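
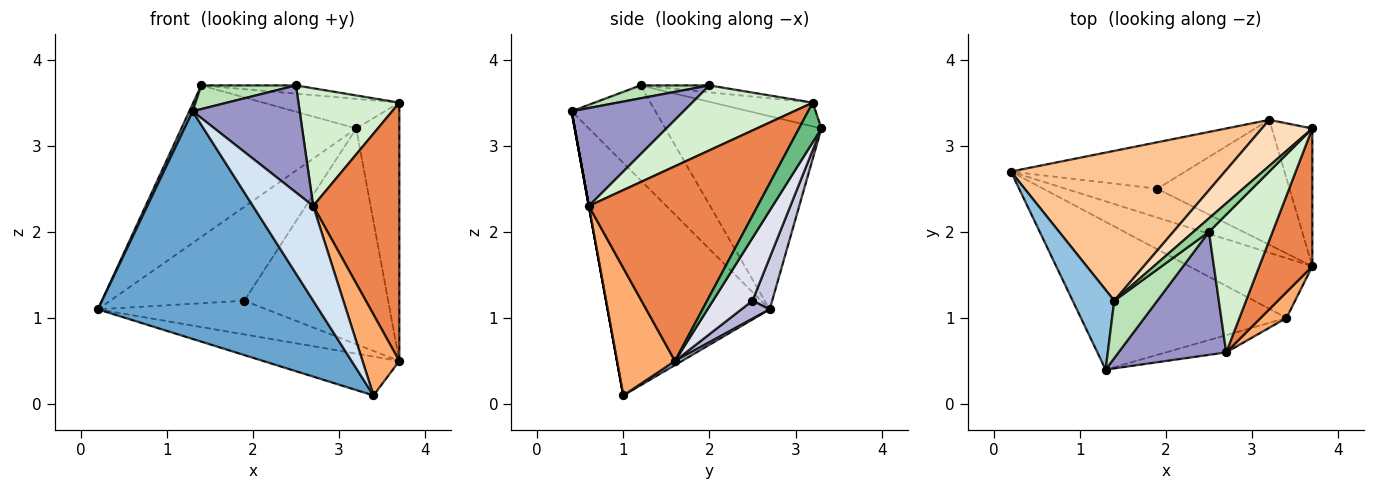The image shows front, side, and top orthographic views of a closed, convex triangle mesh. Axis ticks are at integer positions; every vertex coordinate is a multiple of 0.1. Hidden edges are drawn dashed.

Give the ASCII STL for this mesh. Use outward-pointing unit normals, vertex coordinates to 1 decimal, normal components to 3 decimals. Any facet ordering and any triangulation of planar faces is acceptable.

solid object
 facet normal -0.524 -0.714 -0.464
  outer loop
   vertex 3.4 1.0 0.1
   vertex 1.3 0.4 3.4
   vertex 0.2 2.7 1.1
  endloop
 endfacet
 facet normal -0.915 -0.036 0.402
  outer loop
   vertex 1.4 1.2 3.7
   vertex 0.2 2.7 1.1
   vertex 1.3 0.4 3.4
  endloop
 endfacet
 facet normal 0.028 0.545 -0.838
  outer loop
   vertex 3.7 1.6 0.5
   vertex 3.4 1.0 0.1
   vertex 0.2 2.7 1.1
  endloop
 endfacet
 facet normal 0.000 -0.984 -0.179
  outer loop
   vertex 2.7 0.6 2.3
   vertex 1.3 0.4 3.4
   vertex 3.4 1.0 0.1
  endloop
 endfacet
 facet normal 0.866 -0.442 0.236
  outer loop
   vertex 2.7 0.6 2.3
   vertex 3.7 1.6 0.5
   vertex 3.7 3.2 3.5
  endloop
 endfacet
 facet normal 0.832 -0.528 0.169
  outer loop
   vertex 2.7 0.6 2.3
   vertex 3.4 1.0 0.1
   vertex 3.7 1.6 0.5
  endloop
 endfacet
 facet normal -0.536 0.601 0.594
  outer loop
   vertex 3.2 3.3 3.2
   vertex 0.2 2.7 1.1
   vertex 1.4 1.2 3.7
  endloop
 endfacet
 facet normal -0.369 0.502 0.782
  outer loop
   vertex 3.2 3.3 3.2
   vertex 1.4 1.2 3.7
   vertex 3.7 3.2 3.5
  endloop
 endfacet
 facet normal 0.417 0.802 -0.428
  outer loop
   vertex 3.2 3.3 3.2
   vertex 3.7 3.2 3.5
   vertex 3.7 1.6 0.5
  endloop
 endfacet
 facet normal -0.355 0.488 0.798
  outer loop
   vertex 2.5 2.0 3.7
   vertex 3.7 3.2 3.5
   vertex 1.4 1.2 3.7
  endloop
 endfacet
 facet normal 0.267 -0.367 0.891
  outer loop
   vertex 2.5 2.0 3.7
   vertex 1.4 1.2 3.7
   vertex 1.3 0.4 3.4
  endloop
 endfacet
 facet normal 0.613 -0.513 0.601
  outer loop
   vertex 2.5 2.0 3.7
   vertex 2.7 0.6 2.3
   vertex 3.7 3.2 3.5
  endloop
 endfacet
 facet normal 0.566 -0.541 0.622
  outer loop
   vertex 2.5 2.0 3.7
   vertex 1.3 0.4 3.4
   vertex 2.7 0.6 2.3
  endloop
 endfacet
 facet normal 0.127 0.754 -0.644
  outer loop
   vertex 1.9 2.5 1.2
   vertex 3.7 1.6 0.5
   vertex 0.2 2.7 1.1
  endloop
 endfacet
 facet normal 0.130 0.888 -0.440
  outer loop
   vertex 1.9 2.5 1.2
   vertex 0.2 2.7 1.1
   vertex 3.2 3.3 3.2
  endloop
 endfacet
 facet normal 0.232 0.842 -0.487
  outer loop
   vertex 1.9 2.5 1.2
   vertex 3.2 3.3 3.2
   vertex 3.7 1.6 0.5
  endloop
 endfacet
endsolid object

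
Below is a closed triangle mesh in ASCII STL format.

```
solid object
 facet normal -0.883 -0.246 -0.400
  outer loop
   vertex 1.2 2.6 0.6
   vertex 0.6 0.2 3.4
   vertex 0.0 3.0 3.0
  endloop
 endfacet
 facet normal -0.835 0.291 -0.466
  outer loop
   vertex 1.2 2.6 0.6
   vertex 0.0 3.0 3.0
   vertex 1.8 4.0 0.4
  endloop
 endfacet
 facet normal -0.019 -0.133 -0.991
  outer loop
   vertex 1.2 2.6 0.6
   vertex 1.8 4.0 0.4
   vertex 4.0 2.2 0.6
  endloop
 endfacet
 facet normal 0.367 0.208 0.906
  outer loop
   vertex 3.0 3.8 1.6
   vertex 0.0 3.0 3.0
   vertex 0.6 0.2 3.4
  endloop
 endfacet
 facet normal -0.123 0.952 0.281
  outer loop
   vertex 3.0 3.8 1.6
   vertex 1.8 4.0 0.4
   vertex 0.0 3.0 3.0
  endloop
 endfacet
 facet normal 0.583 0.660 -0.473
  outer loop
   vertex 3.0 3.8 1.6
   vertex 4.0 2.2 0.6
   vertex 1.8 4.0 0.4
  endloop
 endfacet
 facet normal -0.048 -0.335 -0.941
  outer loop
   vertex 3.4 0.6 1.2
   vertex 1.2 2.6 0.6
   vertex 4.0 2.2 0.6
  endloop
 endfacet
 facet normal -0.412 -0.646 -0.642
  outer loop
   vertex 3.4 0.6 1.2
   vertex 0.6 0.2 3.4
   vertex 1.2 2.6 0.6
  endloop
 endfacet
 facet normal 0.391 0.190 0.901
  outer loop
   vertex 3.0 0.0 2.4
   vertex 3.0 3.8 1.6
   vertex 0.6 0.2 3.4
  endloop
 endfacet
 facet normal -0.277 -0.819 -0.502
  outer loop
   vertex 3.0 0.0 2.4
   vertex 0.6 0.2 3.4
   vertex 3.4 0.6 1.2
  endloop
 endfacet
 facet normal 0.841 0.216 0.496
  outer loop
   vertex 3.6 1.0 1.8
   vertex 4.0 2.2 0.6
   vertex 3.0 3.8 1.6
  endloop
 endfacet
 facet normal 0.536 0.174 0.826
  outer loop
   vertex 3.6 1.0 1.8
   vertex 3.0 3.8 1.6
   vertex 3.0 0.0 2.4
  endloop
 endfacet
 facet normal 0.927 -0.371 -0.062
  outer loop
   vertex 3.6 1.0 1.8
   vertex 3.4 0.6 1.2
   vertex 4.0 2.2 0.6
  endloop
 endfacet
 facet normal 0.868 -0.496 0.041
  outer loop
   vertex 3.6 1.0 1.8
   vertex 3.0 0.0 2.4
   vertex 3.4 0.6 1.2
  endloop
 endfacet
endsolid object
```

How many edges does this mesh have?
21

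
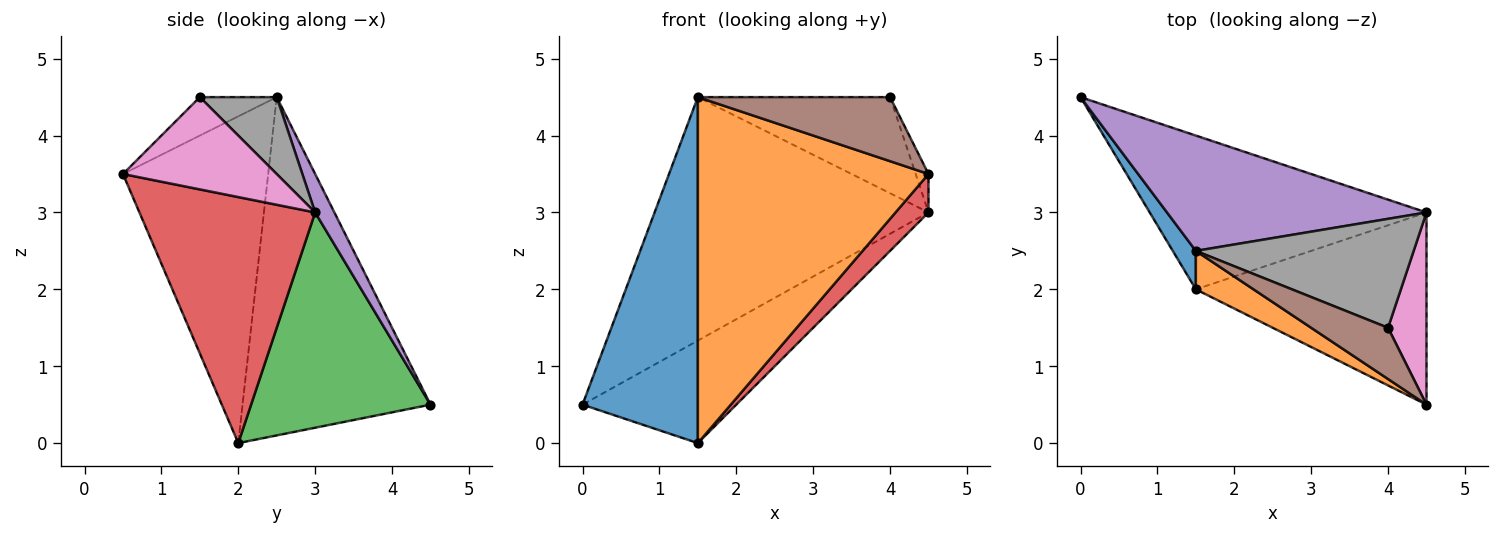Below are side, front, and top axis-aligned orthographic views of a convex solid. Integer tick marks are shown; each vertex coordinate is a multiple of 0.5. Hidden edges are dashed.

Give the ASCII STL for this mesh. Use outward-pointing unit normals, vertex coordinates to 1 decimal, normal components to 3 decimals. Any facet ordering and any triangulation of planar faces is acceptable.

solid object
 facet normal -0.851 -0.522 0.058
  outer loop
   vertex 1.5 2.5 4.5
   vertex 0.0 4.5 0.5
   vertex 1.5 2.0 0.0
  endloop
 endfacet
 facet normal -0.530 -0.843 0.094
  outer loop
   vertex 1.5 2.5 4.5
   vertex 1.5 2.0 0.0
   vertex 4.5 0.5 3.5
  endloop
 endfacet
 facet normal 0.543 0.466 -0.699
  outer loop
   vertex 4.5 3.0 3.0
   vertex 1.5 2.0 0.0
   vertex 0.0 4.5 0.5
  endloop
 endfacet
 facet normal 0.723 -0.136 -0.678
  outer loop
   vertex 4.5 3.0 3.0
   vertex 4.5 0.5 3.5
   vertex 1.5 2.0 0.0
  endloop
 endfacet
 facet normal 0.063 0.902 0.427
  outer loop
   vertex 4.5 3.0 3.0
   vertex 0.0 4.5 0.5
   vertex 1.5 2.5 4.5
  endloop
 endfacet
 facet normal -0.298 -0.745 0.596
  outer loop
   vertex 4.0 1.5 4.5
   vertex 1.5 2.5 4.5
   vertex 4.5 0.5 3.5
  endloop
 endfacet
 facet normal 0.920 0.077 0.383
  outer loop
   vertex 4.0 1.5 4.5
   vertex 4.5 0.5 3.5
   vertex 4.5 3.0 3.0
  endloop
 endfacet
 facet normal 0.256 0.640 0.725
  outer loop
   vertex 4.0 1.5 4.5
   vertex 4.5 3.0 3.0
   vertex 1.5 2.5 4.5
  endloop
 endfacet
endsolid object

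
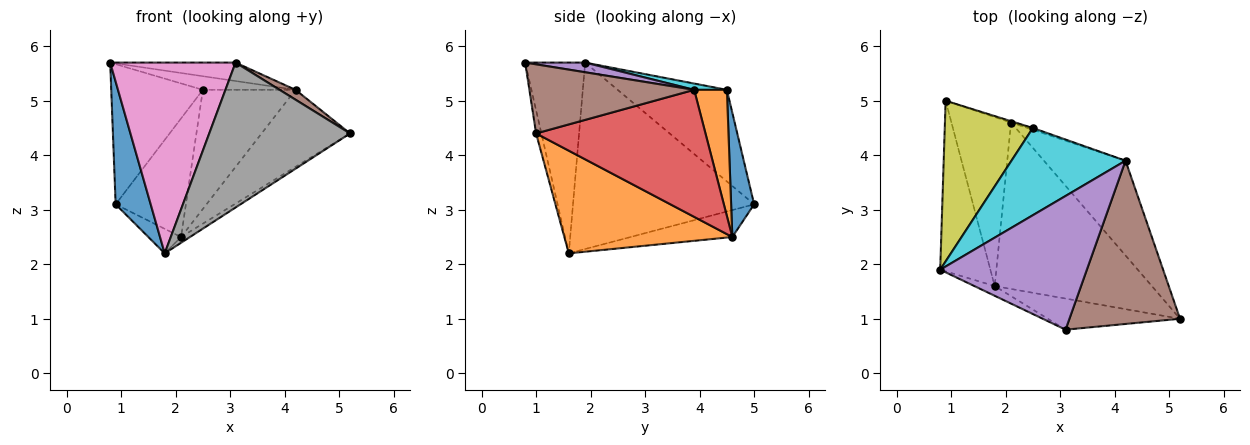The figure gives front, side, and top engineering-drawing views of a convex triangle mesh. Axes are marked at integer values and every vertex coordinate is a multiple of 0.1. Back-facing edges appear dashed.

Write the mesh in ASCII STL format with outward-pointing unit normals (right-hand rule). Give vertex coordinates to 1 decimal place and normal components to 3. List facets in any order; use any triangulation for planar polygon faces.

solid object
 facet normal -0.949 -0.184 -0.255
  outer loop
   vertex 1.8 1.6 2.2
   vertex 0.8 1.9 5.7
   vertex 0.9 5.0 3.1
  endloop
 endfacet
 facet normal 0.547 0.029 -0.837
  outer loop
   vertex 2.1 4.6 2.5
   vertex 5.2 1.0 4.4
   vertex 1.8 1.6 2.2
  endloop
 endfacet
 facet normal -0.408 0.131 -0.903
  outer loop
   vertex 2.1 4.6 2.5
   vertex 1.8 1.6 2.2
   vertex 0.9 5.0 3.1
  endloop
 endfacet
 facet normal 0.770 0.402 -0.495
  outer loop
   vertex 2.1 4.6 2.5
   vertex 4.2 3.9 5.2
   vertex 5.2 1.0 4.4
  endloop
 endfacet
 facet normal 0.065 0.136 0.989
  outer loop
   vertex 3.1 0.8 5.7
   vertex 4.2 3.9 5.2
   vertex 0.8 1.9 5.7
  endloop
 endfacet
 facet normal 0.529 -0.051 0.847
  outer loop
   vertex 3.1 0.8 5.7
   vertex 5.2 1.0 4.4
   vertex 4.2 3.9 5.2
  endloop
 endfacet
 facet normal -0.431 -0.901 -0.046
  outer loop
   vertex 3.1 0.8 5.7
   vertex 0.8 1.9 5.7
   vertex 1.8 1.6 2.2
  endloop
 endfacet
 facet normal -0.037 -0.977 -0.210
  outer loop
   vertex 3.1 0.8 5.7
   vertex 1.8 1.6 2.2
   vertex 5.2 1.0 4.4
  endloop
 endfacet
 facet normal -0.617 0.517 0.593
  outer loop
   vertex 2.5 4.5 5.2
   vertex 0.9 5.0 3.1
   vertex 0.8 1.9 5.7
  endloop
 endfacet
 facet normal 0.054 0.154 0.987
  outer loop
   vertex 2.5 4.5 5.2
   vertex 0.8 1.9 5.7
   vertex 4.2 3.9 5.2
  endloop
 endfacet
 facet normal 0.311 0.950 -0.011
  outer loop
   vertex 2.5 4.5 5.2
   vertex 2.1 4.6 2.5
   vertex 0.9 5.0 3.1
  endloop
 endfacet
 facet normal 0.333 0.943 -0.014
  outer loop
   vertex 2.5 4.5 5.2
   vertex 4.2 3.9 5.2
   vertex 2.1 4.6 2.5
  endloop
 endfacet
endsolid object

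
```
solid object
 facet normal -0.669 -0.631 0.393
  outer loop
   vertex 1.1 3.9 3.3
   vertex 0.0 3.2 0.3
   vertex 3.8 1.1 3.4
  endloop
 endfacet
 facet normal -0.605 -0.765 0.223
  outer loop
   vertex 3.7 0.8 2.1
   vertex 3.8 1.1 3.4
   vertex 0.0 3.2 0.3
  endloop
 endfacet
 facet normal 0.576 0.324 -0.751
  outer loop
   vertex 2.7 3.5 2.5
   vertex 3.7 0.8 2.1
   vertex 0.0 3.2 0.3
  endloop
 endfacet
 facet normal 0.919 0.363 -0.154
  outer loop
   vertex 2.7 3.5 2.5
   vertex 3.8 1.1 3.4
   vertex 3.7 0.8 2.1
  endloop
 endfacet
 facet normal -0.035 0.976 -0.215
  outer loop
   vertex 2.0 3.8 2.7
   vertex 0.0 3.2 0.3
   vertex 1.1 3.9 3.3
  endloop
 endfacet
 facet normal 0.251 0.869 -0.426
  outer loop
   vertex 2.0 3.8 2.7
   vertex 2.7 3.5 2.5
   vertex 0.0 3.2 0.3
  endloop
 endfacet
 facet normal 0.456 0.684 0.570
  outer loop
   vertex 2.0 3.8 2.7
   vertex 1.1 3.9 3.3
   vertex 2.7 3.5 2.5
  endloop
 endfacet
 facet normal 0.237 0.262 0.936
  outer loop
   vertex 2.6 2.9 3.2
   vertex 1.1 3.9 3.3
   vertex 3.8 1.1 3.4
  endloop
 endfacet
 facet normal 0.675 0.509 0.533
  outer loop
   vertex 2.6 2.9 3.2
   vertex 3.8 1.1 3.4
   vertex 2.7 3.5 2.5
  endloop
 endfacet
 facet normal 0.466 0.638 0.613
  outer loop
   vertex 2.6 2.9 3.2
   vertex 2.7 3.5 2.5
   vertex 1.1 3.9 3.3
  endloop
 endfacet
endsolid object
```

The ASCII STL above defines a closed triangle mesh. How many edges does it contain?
15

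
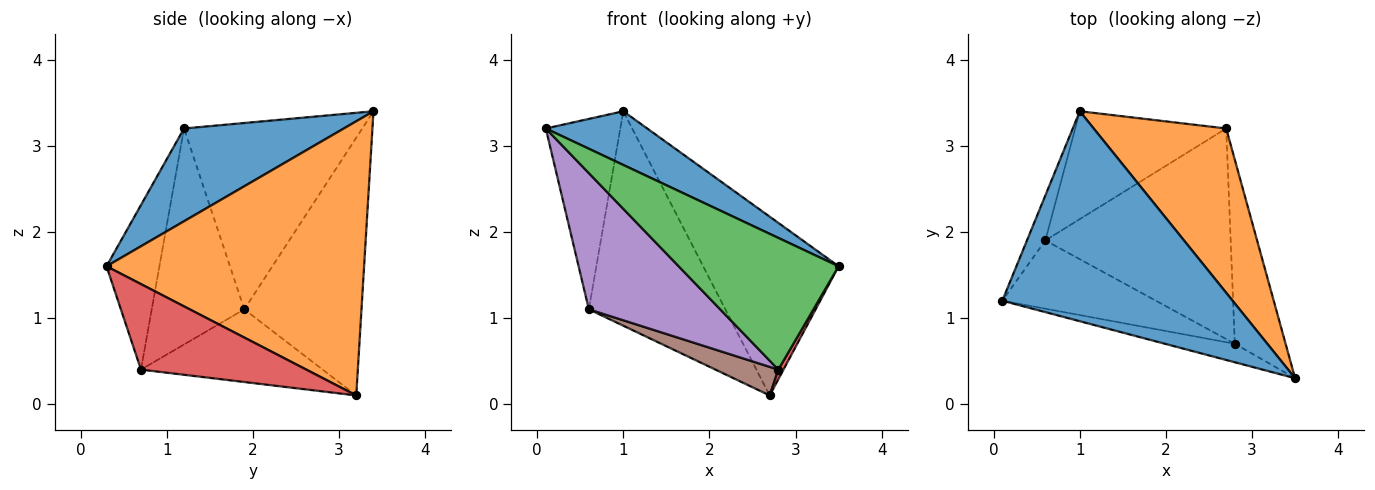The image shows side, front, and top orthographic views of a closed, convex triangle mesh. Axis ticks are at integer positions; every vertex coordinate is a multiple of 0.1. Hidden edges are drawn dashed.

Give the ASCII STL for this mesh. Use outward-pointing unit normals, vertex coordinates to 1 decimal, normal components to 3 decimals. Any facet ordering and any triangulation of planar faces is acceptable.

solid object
 facet normal 0.364 -0.231 0.903
  outer loop
   vertex 1.0 3.4 3.4
   vertex 0.1 1.2 3.2
   vertex 3.5 0.3 1.6
  endloop
 endfacet
 facet normal 0.814 0.428 0.393
  outer loop
   vertex 1.0 3.4 3.4
   vertex 3.5 0.3 1.6
   vertex 2.7 3.2 0.1
  endloop
 endfacet
 facet normal -0.311 -0.941 -0.132
  outer loop
   vertex 2.8 0.7 0.4
   vertex 3.5 0.3 1.6
   vertex 0.1 1.2 3.2
  endloop
 endfacet
 facet normal 0.860 -0.027 -0.510
  outer loop
   vertex 2.8 0.7 0.4
   vertex 2.7 3.2 0.1
   vertex 3.5 0.3 1.6
  endloop
 endfacet
 facet normal -0.533 -0.756 -0.379
  outer loop
   vertex 0.6 1.9 1.1
   vertex 2.8 0.7 0.4
   vertex 0.1 1.2 3.2
  endloop
 endfacet
 facet normal -0.362 -0.125 -0.924
  outer loop
   vertex 0.6 1.9 1.1
   vertex 2.7 3.2 0.1
   vertex 2.8 0.7 0.4
  endloop
 endfacet
 facet normal -0.919 0.384 -0.091
  outer loop
   vertex 0.6 1.9 1.1
   vertex 0.1 1.2 3.2
   vertex 1.0 3.4 3.4
  endloop
 endfacet
 facet normal -0.609 0.709 -0.356
  outer loop
   vertex 0.6 1.9 1.1
   vertex 1.0 3.4 3.4
   vertex 2.7 3.2 0.1
  endloop
 endfacet
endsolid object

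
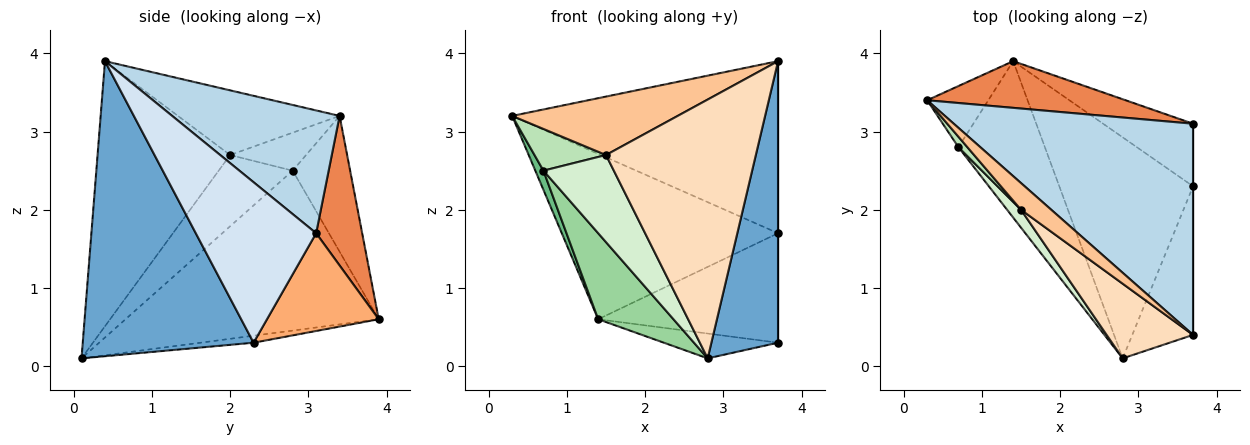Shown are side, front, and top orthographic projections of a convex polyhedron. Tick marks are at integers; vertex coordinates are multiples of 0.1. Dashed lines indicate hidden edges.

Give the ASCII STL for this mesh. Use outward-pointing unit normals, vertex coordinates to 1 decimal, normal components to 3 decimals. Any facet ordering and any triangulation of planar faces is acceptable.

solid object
 facet normal 0.915 -0.357 -0.188
  outer loop
   vertex 3.7 0.4 3.9
   vertex 2.8 0.1 0.1
   vertex 3.7 2.3 0.3
  endloop
 endfacet
 facet normal -0.052 0.111 -0.992
  outer loop
   vertex 1.4 3.9 0.6
   vertex 3.7 2.3 0.3
   vertex 2.8 0.1 0.1
  endloop
 endfacet
 facet normal 0.370 0.587 0.720
  outer loop
   vertex 3.7 3.1 1.7
   vertex 0.3 3.4 3.2
   vertex 3.7 0.4 3.9
  endloop
 endfacet
 facet normal 1.000 0.000 0.000
  outer loop
   vertex 3.7 3.1 1.7
   vertex 3.7 0.4 3.9
   vertex 3.7 2.3 0.3
  endloop
 endfacet
 facet normal 0.201 0.943 0.266
  outer loop
   vertex 3.7 3.1 1.7
   vertex 1.4 3.9 0.6
   vertex 0.3 3.4 3.2
  endloop
 endfacet
 facet normal 0.475 0.764 -0.437
  outer loop
   vertex 3.7 3.1 1.7
   vertex 3.7 2.3 0.3
   vertex 1.4 3.9 0.6
  endloop
 endfacet
 facet normal -0.664 -0.680 0.311
  outer loop
   vertex 1.5 2.0 2.7
   vertex 3.7 0.4 3.9
   vertex 0.3 3.4 3.2
  endloop
 endfacet
 facet normal -0.648 -0.732 0.211
  outer loop
   vertex 1.5 2.0 2.7
   vertex 2.8 0.1 0.1
   vertex 3.7 0.4 3.9
  endloop
 endfacet
 facet normal -0.904 -0.128 -0.407
  outer loop
   vertex 0.7 2.8 2.5
   vertex 0.3 3.4 3.2
   vertex 1.4 3.9 0.6
  endloop
 endfacet
 facet normal -0.851 -0.253 -0.460
  outer loop
   vertex 0.7 2.8 2.5
   vertex 1.4 3.9 0.6
   vertex 2.8 0.1 0.1
  endloop
 endfacet
 facet normal -0.718 -0.676 0.169
  outer loop
   vertex 0.7 2.8 2.5
   vertex 1.5 2.0 2.7
   vertex 0.3 3.4 3.2
  endloop
 endfacet
 facet normal -0.717 -0.682 0.140
  outer loop
   vertex 0.7 2.8 2.5
   vertex 2.8 0.1 0.1
   vertex 1.5 2.0 2.7
  endloop
 endfacet
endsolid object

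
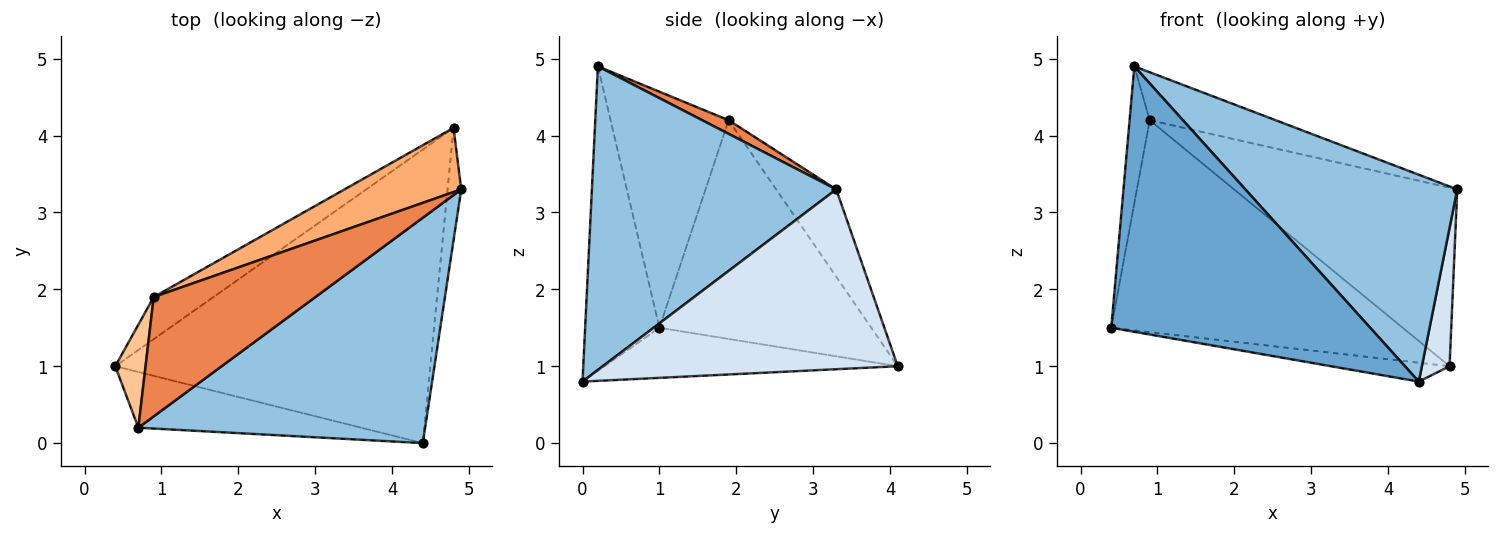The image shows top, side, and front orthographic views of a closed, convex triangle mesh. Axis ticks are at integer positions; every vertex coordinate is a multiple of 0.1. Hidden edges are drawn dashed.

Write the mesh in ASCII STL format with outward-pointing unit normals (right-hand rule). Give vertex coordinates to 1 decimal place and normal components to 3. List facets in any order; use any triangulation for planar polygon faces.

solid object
 facet normal -0.270 -0.942 -0.198
  outer loop
   vertex 0.7 0.2 4.9
   vertex 0.4 1.0 1.5
   vertex 4.4 0.0 0.8
  endloop
 endfacet
 facet normal 0.615 -0.533 0.581
  outer loop
   vertex 0.7 0.2 4.9
   vertex 4.4 0.0 0.8
   vertex 4.9 3.3 3.3
  endloop
 endfacet
 facet normal -0.157 0.063 -0.986
  outer loop
   vertex 4.8 4.1 1.0
   vertex 4.4 0.0 0.8
   vertex 0.4 1.0 1.5
  endloop
 endfacet
 facet normal 0.993 -0.093 -0.076
  outer loop
   vertex 4.8 4.1 1.0
   vertex 4.9 3.3 3.3
   vertex 4.4 0.0 0.8
  endloop
 endfacet
 facet normal 0.078 0.372 0.925
  outer loop
   vertex 0.9 1.9 4.2
   vertex 0.7 0.2 4.9
   vertex 4.9 3.3 3.3
  endloop
 endfacet
 facet normal -0.245 0.912 0.328
  outer loop
   vertex 0.9 1.9 4.2
   vertex 4.9 3.3 3.3
   vertex 4.8 4.1 1.0
  endloop
 endfacet
 facet normal -0.978 0.167 0.126
  outer loop
   vertex 0.9 1.9 4.2
   vertex 0.4 1.0 1.5
   vertex 0.7 0.2 4.9
  endloop
 endfacet
 facet normal -0.581 0.799 -0.159
  outer loop
   vertex 0.9 1.9 4.2
   vertex 4.8 4.1 1.0
   vertex 0.4 1.0 1.5
  endloop
 endfacet
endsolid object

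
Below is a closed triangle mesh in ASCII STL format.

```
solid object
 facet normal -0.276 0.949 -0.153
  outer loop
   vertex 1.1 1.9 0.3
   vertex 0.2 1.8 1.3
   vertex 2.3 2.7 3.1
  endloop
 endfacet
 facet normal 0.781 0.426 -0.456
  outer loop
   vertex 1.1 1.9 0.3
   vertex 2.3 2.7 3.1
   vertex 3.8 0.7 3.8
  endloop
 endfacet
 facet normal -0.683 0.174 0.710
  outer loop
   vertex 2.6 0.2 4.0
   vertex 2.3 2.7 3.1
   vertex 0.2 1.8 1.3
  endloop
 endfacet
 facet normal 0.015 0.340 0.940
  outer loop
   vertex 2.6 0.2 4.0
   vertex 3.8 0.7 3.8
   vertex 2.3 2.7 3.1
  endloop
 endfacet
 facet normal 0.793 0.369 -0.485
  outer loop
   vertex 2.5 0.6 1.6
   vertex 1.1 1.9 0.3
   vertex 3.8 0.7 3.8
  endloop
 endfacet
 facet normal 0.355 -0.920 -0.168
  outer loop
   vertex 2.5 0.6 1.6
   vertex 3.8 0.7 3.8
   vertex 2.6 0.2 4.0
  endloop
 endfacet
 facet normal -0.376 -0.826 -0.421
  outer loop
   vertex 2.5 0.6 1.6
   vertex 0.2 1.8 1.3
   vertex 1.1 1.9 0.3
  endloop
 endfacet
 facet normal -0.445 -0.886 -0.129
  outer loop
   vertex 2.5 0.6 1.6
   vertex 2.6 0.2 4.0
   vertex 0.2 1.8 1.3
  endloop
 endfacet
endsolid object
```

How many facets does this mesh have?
8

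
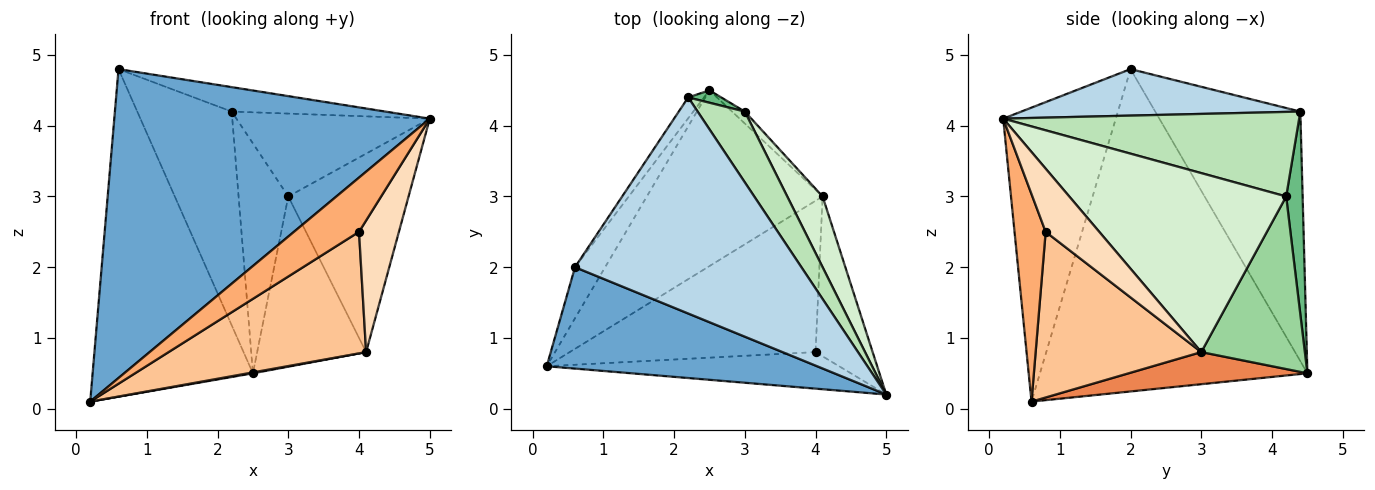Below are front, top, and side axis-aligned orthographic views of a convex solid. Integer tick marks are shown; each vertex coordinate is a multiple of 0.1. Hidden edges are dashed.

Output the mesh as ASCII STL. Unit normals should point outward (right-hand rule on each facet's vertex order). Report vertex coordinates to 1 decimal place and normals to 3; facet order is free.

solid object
 facet normal -0.321 -0.900 0.295
  outer loop
   vertex 0.6 2.0 4.8
   vertex 0.2 0.6 0.1
   vertex 5.0 0.2 4.1
  endloop
 endfacet
 facet normal -0.855 0.512 -0.080
  outer loop
   vertex 0.6 2.0 4.8
   vertex 2.5 4.5 0.5
   vertex 0.2 0.6 0.1
  endloop
 endfacet
 facet normal 0.200 0.110 0.974
  outer loop
   vertex 2.2 4.4 4.2
   vertex 0.6 2.0 4.8
   vertex 5.0 0.2 4.1
  endloop
 endfacet
 facet normal -0.837 0.545 -0.053
  outer loop
   vertex 2.2 4.4 4.2
   vertex 2.5 4.5 0.5
   vertex 0.6 2.0 4.8
  endloop
 endfacet
 facet normal 0.180 -0.005 -0.984
  outer loop
   vertex 4.1 3.0 0.8
   vertex 0.2 0.6 0.1
   vertex 2.5 4.5 0.5
  endloop
 endfacet
 facet normal 0.369 -0.771 -0.519
  outer loop
   vertex 4.0 0.8 2.5
   vertex 5.0 0.2 4.1
   vertex 0.2 0.6 0.1
  endloop
 endfacet
 facet normal 0.465 -0.554 -0.690
  outer loop
   vertex 4.0 0.8 2.5
   vertex 0.2 0.6 0.1
   vertex 4.1 3.0 0.8
  endloop
 endfacet
 facet normal 0.649 -0.483 -0.587
  outer loop
   vertex 4.0 0.8 2.5
   vertex 4.1 3.0 0.8
   vertex 5.0 0.2 4.1
  endloop
 endfacet
 facet normal 0.314 0.948 0.051
  outer loop
   vertex 3.0 4.2 3.0
   vertex 2.5 4.5 0.5
   vertex 2.2 4.4 4.2
  endloop
 endfacet
 facet normal 0.688 0.724 -0.051
  outer loop
   vertex 3.0 4.2 3.0
   vertex 4.1 3.0 0.8
   vertex 2.5 4.5 0.5
  endloop
 endfacet
 facet normal 0.759 0.496 0.423
  outer loop
   vertex 3.0 4.2 3.0
   vertex 2.2 4.4 4.2
   vertex 5.0 0.2 4.1
  endloop
 endfacet
 facet normal 0.862 0.478 0.170
  outer loop
   vertex 3.0 4.2 3.0
   vertex 5.0 0.2 4.1
   vertex 4.1 3.0 0.8
  endloop
 endfacet
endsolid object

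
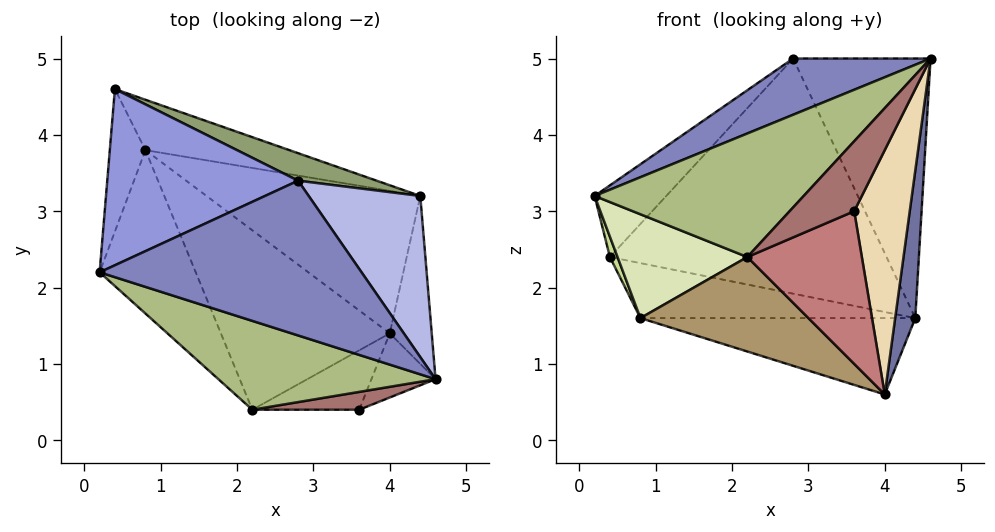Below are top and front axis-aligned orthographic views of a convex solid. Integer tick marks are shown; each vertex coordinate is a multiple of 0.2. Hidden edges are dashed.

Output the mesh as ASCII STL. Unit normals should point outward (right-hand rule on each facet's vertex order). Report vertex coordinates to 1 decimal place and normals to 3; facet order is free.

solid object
 facet normal 0.979 -0.133 -0.152
  outer loop
   vertex 4.4 3.2 1.6
   vertex 4.6 0.8 5.0
   vertex 4.0 1.4 0.6
  endloop
 endfacet
 facet normal -0.442 -0.306 0.843
  outer loop
   vertex 2.8 3.4 5.0
   vertex 0.2 2.2 3.2
   vertex 4.6 0.8 5.0
  endloop
 endfacet
 facet normal -0.632 0.292 0.718
  outer loop
   vertex 2.8 3.4 5.0
   vertex 0.4 4.6 2.4
   vertex 0.2 2.2 3.2
  endloop
 endfacet
 facet normal 0.775 0.537 0.333
  outer loop
   vertex 2.8 3.4 5.0
   vertex 4.6 0.8 5.0
   vertex 4.4 3.2 1.6
  endloop
 endfacet
 facet normal 0.348 0.931 0.109
  outer loop
   vertex 2.8 3.4 5.0
   vertex 4.4 3.2 1.6
   vertex 0.4 4.6 2.4
  endloop
 endfacet
 facet normal -0.445 -0.727 0.523
  outer loop
   vertex 2.2 0.4 2.4
   vertex 4.6 0.8 5.0
   vertex 0.2 2.2 3.2
  endloop
 endfacet
 facet normal -0.915 -0.057 -0.400
  outer loop
   vertex 0.8 3.8 1.6
   vertex 0.2 2.2 3.2
   vertex 0.4 4.6 2.4
  endloop
 endfacet
 facet normal -0.634 -0.415 -0.653
  outer loop
   vertex 0.8 3.8 1.6
   vertex 2.2 0.4 2.4
   vertex 0.2 2.2 3.2
  endloop
 endfacet
 facet normal -0.531 -0.395 -0.750
  outer loop
   vertex 0.8 3.8 1.6
   vertex 4.0 1.4 0.6
   vertex 2.2 0.4 2.4
  endloop
 endfacet
 facet normal 0.122 0.732 -0.671
  outer loop
   vertex 0.8 3.8 1.6
   vertex 0.4 4.6 2.4
   vertex 4.4 3.2 1.6
  endloop
 endfacet
 facet normal 0.078 0.471 -0.879
  outer loop
   vertex 0.8 3.8 1.6
   vertex 4.4 3.2 1.6
   vertex 4.0 1.4 0.6
  endloop
 endfacet
 facet normal 0.667 -0.721 -0.189
  outer loop
   vertex 3.6 0.4 3.0
   vertex 4.0 1.4 0.6
   vertex 4.6 0.8 5.0
  endloop
 endfacet
 facet normal -0.105 -0.964 0.245
  outer loop
   vertex 3.6 0.4 3.0
   vertex 4.6 0.8 5.0
   vertex 2.2 0.4 2.4
  endloop
 endfacet
 facet normal 0.153 -0.921 -0.358
  outer loop
   vertex 3.6 0.4 3.0
   vertex 2.2 0.4 2.4
   vertex 4.0 1.4 0.6
  endloop
 endfacet
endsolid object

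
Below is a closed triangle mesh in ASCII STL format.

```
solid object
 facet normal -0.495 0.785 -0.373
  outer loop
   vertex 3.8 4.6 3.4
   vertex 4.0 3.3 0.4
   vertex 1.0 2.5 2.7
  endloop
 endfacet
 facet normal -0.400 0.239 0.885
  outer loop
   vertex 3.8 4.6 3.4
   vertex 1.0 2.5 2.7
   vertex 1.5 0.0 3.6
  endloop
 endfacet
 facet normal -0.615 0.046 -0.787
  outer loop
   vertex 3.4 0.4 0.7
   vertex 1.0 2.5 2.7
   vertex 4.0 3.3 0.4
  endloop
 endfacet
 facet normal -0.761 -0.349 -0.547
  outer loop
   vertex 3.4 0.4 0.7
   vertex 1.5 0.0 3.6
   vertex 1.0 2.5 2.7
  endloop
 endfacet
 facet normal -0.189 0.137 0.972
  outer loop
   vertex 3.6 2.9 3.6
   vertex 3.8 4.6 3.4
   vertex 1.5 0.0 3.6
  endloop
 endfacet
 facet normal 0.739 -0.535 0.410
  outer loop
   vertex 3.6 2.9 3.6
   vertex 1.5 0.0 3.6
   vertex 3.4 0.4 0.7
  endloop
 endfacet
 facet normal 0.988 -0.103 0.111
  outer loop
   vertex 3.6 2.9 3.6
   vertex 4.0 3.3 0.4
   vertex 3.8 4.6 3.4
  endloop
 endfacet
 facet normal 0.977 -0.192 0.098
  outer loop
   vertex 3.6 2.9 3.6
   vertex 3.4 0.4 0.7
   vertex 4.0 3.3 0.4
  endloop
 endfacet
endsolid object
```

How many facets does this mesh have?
8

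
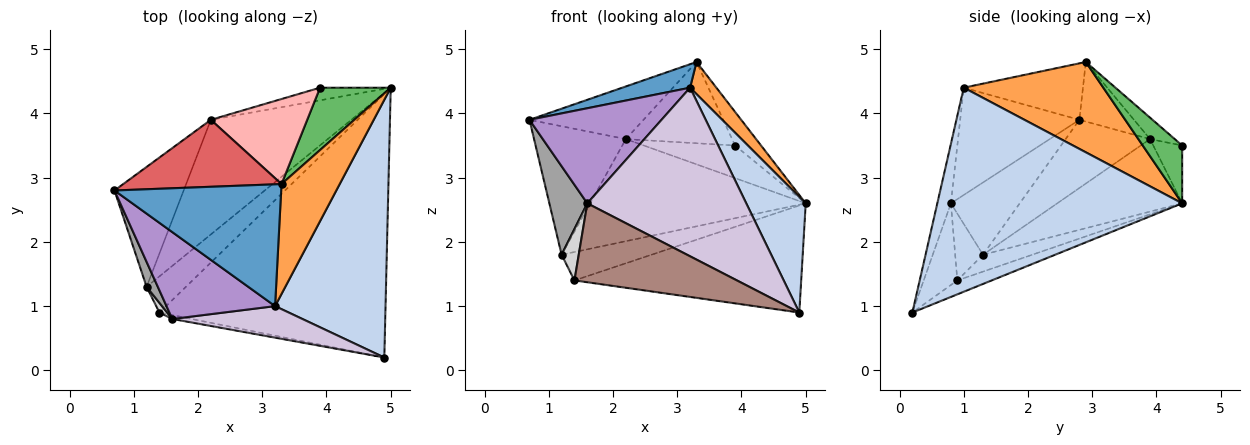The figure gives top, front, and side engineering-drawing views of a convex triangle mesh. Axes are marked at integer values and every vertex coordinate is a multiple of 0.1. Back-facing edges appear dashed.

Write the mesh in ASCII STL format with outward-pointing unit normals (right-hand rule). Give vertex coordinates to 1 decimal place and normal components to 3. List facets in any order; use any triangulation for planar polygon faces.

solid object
 facet normal -0.316 -0.180 0.932
  outer loop
   vertex 3.2 1.0 4.4
   vertex 3.3 2.9 4.8
   vertex 0.7 2.8 3.9
  endloop
 endfacet
 facet normal 0.860 -0.209 0.465
  outer loop
   vertex 3.2 1.0 4.4
   vertex 4.9 0.2 0.9
   vertex 5.0 4.4 2.6
  endloop
 endfacet
 facet normal 0.830 -0.156 0.535
  outer loop
   vertex 3.2 1.0 4.4
   vertex 5.0 4.4 2.6
   vertex 3.3 2.9 4.8
  endloop
 endfacet
 facet normal -0.057 0.376 -0.925
  outer loop
   vertex 1.4 0.9 1.4
   vertex 5.0 4.4 2.6
   vertex 4.9 0.2 0.9
  endloop
 endfacet
 facet normal 0.584 0.385 0.714
  outer loop
   vertex 3.9 4.4 3.5
   vertex 3.3 2.9 4.8
   vertex 5.0 4.4 2.6
  endloop
 endfacet
 facet normal -0.283 0.894 -0.346
  outer loop
   vertex 2.2 3.9 3.6
   vertex 3.9 4.4 3.5
   vertex 5.0 4.4 2.6
  endloop
 endfacet
 facet normal -0.284 0.593 0.754
  outer loop
   vertex 2.2 3.9 3.6
   vertex 0.7 2.8 3.9
   vertex 3.3 2.9 4.8
  endloop
 endfacet
 facet normal -0.159 0.682 0.714
  outer loop
   vertex 2.2 3.9 3.6
   vertex 3.3 2.9 4.8
   vertex 3.9 4.4 3.5
  endloop
 endfacet
 facet normal -0.555 -0.614 0.561
  outer loop
   vertex 1.6 0.8 2.6
   vertex 3.2 1.0 4.4
   vertex 0.7 2.8 3.9
  endloop
 endfacet
 facet normal -0.084 -0.980 0.183
  outer loop
   vertex 1.6 0.8 2.6
   vertex 4.9 0.2 0.9
   vertex 3.2 1.0 4.4
  endloop
 endfacet
 facet normal -0.202 -0.978 -0.048
  outer loop
   vertex 1.6 0.8 2.6
   vertex 1.4 0.9 1.4
   vertex 4.9 0.2 0.9
  endloop
 endfacet
 facet normal -0.320 0.585 -0.745
  outer loop
   vertex 1.2 1.3 1.8
   vertex 5.0 4.4 2.6
   vertex 1.4 0.9 1.4
  endloop
 endfacet
 facet normal -0.360 0.621 -0.697
  outer loop
   vertex 1.2 1.3 1.8
   vertex 2.2 3.9 3.6
   vertex 5.0 4.4 2.6
  endloop
 endfacet
 facet normal -0.558 0.607 -0.566
  outer loop
   vertex 1.2 1.3 1.8
   vertex 0.7 2.8 3.9
   vertex 2.2 3.9 3.6
  endloop
 endfacet
 facet normal -0.868 -0.478 0.135
  outer loop
   vertex 1.2 1.3 1.8
   vertex 1.6 0.8 2.6
   vertex 0.7 2.8 3.9
  endloop
 endfacet
 facet normal -0.848 -0.522 0.098
  outer loop
   vertex 1.2 1.3 1.8
   vertex 1.4 0.9 1.4
   vertex 1.6 0.8 2.6
  endloop
 endfacet
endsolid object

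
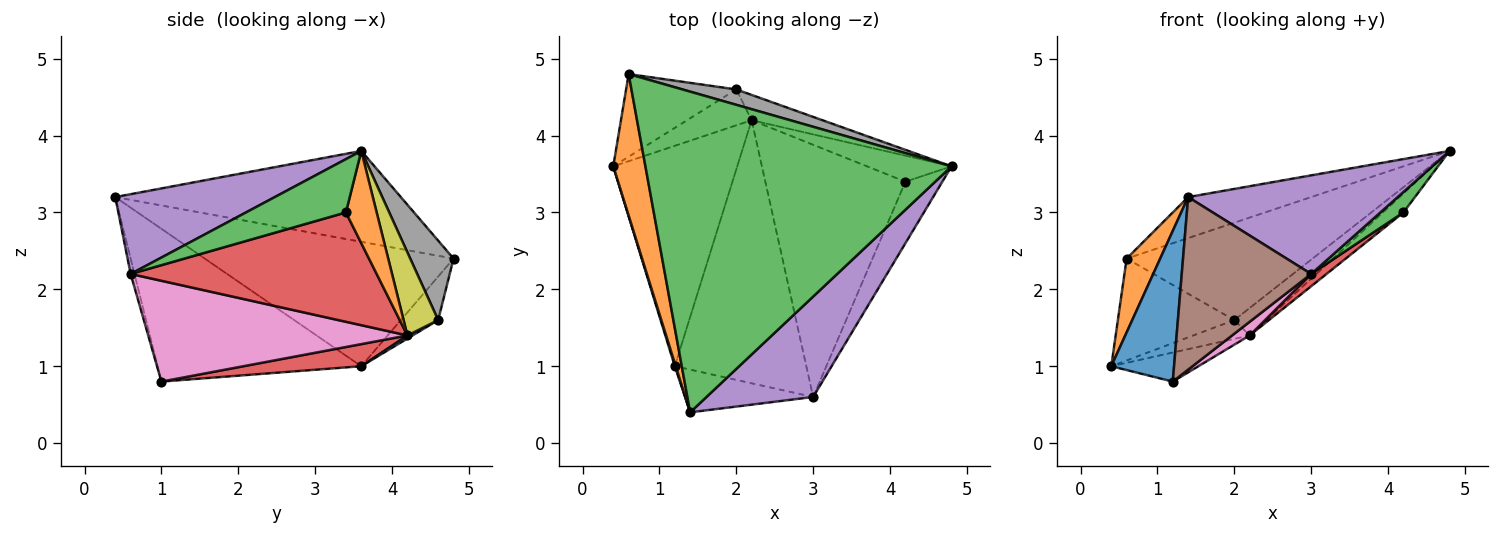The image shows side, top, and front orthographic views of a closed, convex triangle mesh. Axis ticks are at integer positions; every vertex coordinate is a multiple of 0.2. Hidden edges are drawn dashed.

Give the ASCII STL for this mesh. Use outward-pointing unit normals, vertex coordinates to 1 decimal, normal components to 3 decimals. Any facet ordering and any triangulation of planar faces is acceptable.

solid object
 facet normal -0.956 -0.295 0.006
  outer loop
   vertex 1.2 1.0 0.8
   vertex 1.4 0.4 3.2
   vertex 0.4 3.6 1.0
  endloop
 endfacet
 facet normal -0.960 -0.129 0.248
  outer loop
   vertex 0.6 4.8 2.4
   vertex 0.4 3.6 1.0
   vertex 1.4 0.4 3.2
  endloop
 endfacet
 facet normal -0.282 0.122 0.952
  outer loop
   vertex 0.6 4.8 2.4
   vertex 1.4 0.4 3.2
   vertex 4.8 3.6 3.8
  endloop
 endfacet
 facet normal 0.174 0.129 -0.976
  outer loop
   vertex 2.2 4.2 1.4
   vertex 1.2 1.0 0.8
   vertex 0.4 3.6 1.0
  endloop
 endfacet
 facet normal 0.471 -0.618 0.630
  outer loop
   vertex 3.0 0.6 2.2
   vertex 4.8 3.6 3.8
   vertex 1.4 0.4 3.2
  endloop
 endfacet
 facet normal -0.029 -0.970 -0.240
  outer loop
   vertex 3.0 0.6 2.2
   vertex 1.4 0.4 3.2
   vertex 1.2 1.0 0.8
  endloop
 endfacet
 facet normal 0.608 -0.041 -0.793
  outer loop
   vertex 3.0 0.6 2.2
   vertex 1.2 1.0 0.8
   vertex 2.2 4.2 1.4
  endloop
 endfacet
 facet normal 0.224 0.963 0.152
  outer loop
   vertex 2.0 4.6 1.6
   vertex 0.6 4.8 2.4
   vertex 4.8 3.6 3.8
  endloop
 endfacet
 facet normal 0.622 0.576 -0.530
  outer loop
   vertex 2.0 4.6 1.6
   vertex 4.8 3.6 3.8
   vertex 2.2 4.2 1.4
  endloop
 endfacet
 facet normal -0.242 0.754 -0.611
  outer loop
   vertex 2.0 4.6 1.6
   vertex 0.4 3.6 1.0
   vertex 0.6 4.8 2.4
  endloop
 endfacet
 facet normal 0.042 0.464 -0.885
  outer loop
   vertex 2.0 4.6 1.6
   vertex 2.2 4.2 1.4
   vertex 0.4 3.6 1.0
  endloop
 endfacet
 facet normal 0.662 0.441 -0.606
  outer loop
   vertex 4.2 3.4 3.0
   vertex 2.2 4.2 1.4
   vertex 4.8 3.6 3.8
  endloop
 endfacet
 facet normal 0.808 -0.186 -0.559
  outer loop
   vertex 4.2 3.4 3.0
   vertex 4.8 3.6 3.8
   vertex 3.0 0.6 2.2
  endloop
 endfacet
 facet normal 0.615 -0.038 -0.788
  outer loop
   vertex 4.2 3.4 3.0
   vertex 3.0 0.6 2.2
   vertex 2.2 4.2 1.4
  endloop
 endfacet
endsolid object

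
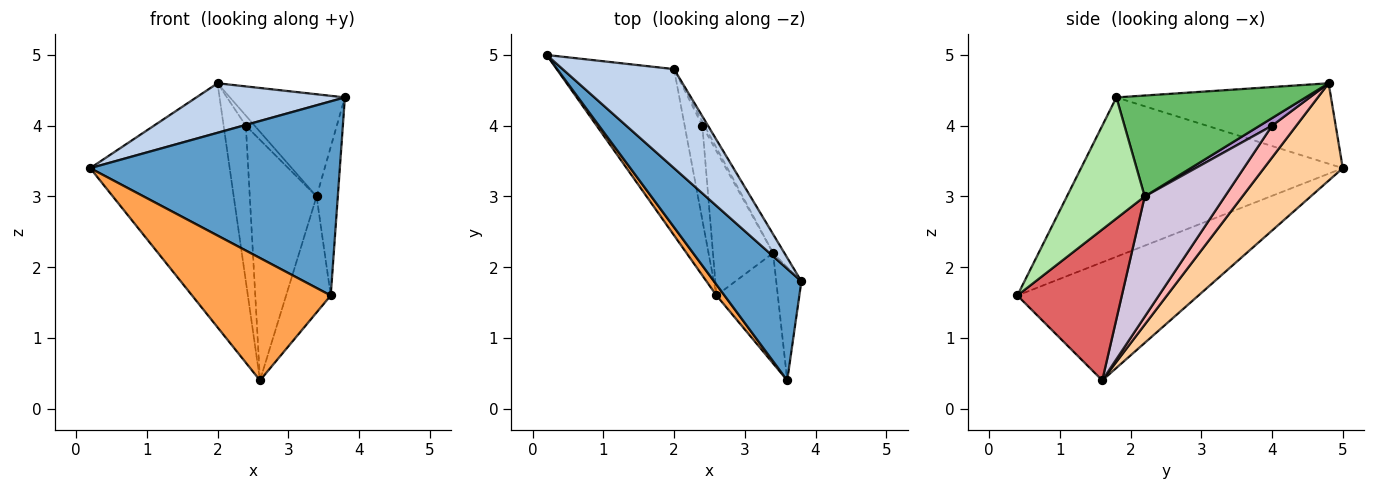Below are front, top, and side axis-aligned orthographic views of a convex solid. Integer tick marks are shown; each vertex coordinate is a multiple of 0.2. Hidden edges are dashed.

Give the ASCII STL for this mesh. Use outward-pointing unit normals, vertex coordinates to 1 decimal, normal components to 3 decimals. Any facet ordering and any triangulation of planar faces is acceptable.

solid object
 facet normal -0.673 -0.641 0.369
  outer loop
   vertex 3.6 0.4 1.6
   vertex 3.8 1.8 4.4
   vertex 0.2 5.0 3.4
  endloop
 endfacet
 facet normal -0.543 -0.376 0.751
  outer loop
   vertex 2.0 4.8 4.6
   vertex 0.2 5.0 3.4
   vertex 3.8 1.8 4.4
  endloop
 endfacet
 facet normal -0.793 -0.607 0.054
  outer loop
   vertex 2.6 1.6 0.4
   vertex 3.6 0.4 1.6
   vertex 0.2 5.0 3.4
  endloop
 endfacet
 facet normal 0.423 0.749 -0.510
  outer loop
   vertex 2.6 1.6 0.4
   vertex 0.2 5.0 3.4
   vertex 2.0 4.8 4.6
  endloop
 endfacet
 facet normal 0.851 0.517 -0.095
  outer loop
   vertex 3.4 2.2 3.0
   vertex 2.0 4.8 4.6
   vertex 3.8 1.8 4.4
  endloop
 endfacet
 facet normal 0.946 0.258 -0.197
  outer loop
   vertex 3.4 2.2 3.0
   vertex 3.8 1.8 4.4
   vertex 3.6 0.4 1.6
  endloop
 endfacet
 facet normal 0.861 0.368 -0.350
  outer loop
   vertex 3.4 2.2 3.0
   vertex 3.6 0.4 1.6
   vertex 2.6 1.6 0.4
  endloop
 endfacet
 facet normal 0.682 0.625 -0.379
  outer loop
   vertex 2.4 4.0 4.0
   vertex 2.6 1.6 0.4
   vertex 2.0 4.8 4.6
  endloop
 endfacet
 facet normal 0.793 0.566 -0.226
  outer loop
   vertex 2.4 4.0 4.0
   vertex 2.0 4.8 4.6
   vertex 3.4 2.2 3.0
  endloop
 endfacet
 facet normal 0.717 0.598 -0.359
  outer loop
   vertex 2.4 4.0 4.0
   vertex 3.4 2.2 3.0
   vertex 2.6 1.6 0.4
  endloop
 endfacet
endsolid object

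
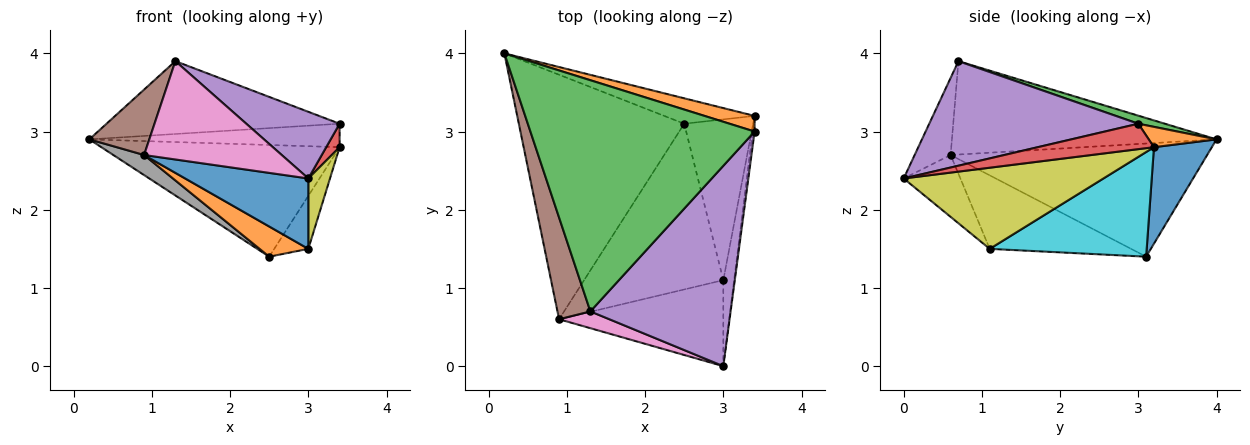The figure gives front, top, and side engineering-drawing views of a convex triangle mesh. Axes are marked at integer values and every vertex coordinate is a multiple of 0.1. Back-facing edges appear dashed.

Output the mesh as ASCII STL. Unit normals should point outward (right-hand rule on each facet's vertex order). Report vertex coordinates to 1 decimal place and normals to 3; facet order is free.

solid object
 facet normal 0.230 0.949 -0.216
  outer loop
   vertex 2.5 3.1 1.4
   vertex 0.2 4.0 2.9
   vertex 3.4 3.2 2.8
  endloop
 endfacet
 facet normal 0.220 0.812 0.541
  outer loop
   vertex 3.4 3.0 3.1
   vertex 3.4 3.2 2.8
   vertex 0.2 4.0 2.9
  endloop
 endfacet
 facet normal 0.034 0.300 0.953
  outer loop
   vertex 3.4 3.0 3.1
   vertex 0.2 4.0 2.9
   vertex 1.3 0.7 3.9
  endloop
 endfacet
 facet normal 0.991 -0.114 -0.076
  outer loop
   vertex 3.4 3.0 3.1
   vertex 3.0 0.0 2.4
   vertex 3.4 3.2 2.8
  endloop
 endfacet
 facet normal 0.577 -0.258 0.775
  outer loop
   vertex 3.4 3.0 3.1
   vertex 1.3 0.7 3.9
   vertex 3.0 0.0 2.4
  endloop
 endfacet
 facet normal -0.922 -0.209 0.325
  outer loop
   vertex 0.9 0.6 2.7
   vertex 1.3 0.7 3.9
   vertex 0.2 4.0 2.9
  endloop
 endfacet
 facet normal -0.249 -0.955 0.163
  outer loop
   vertex 0.9 0.6 2.7
   vertex 3.0 0.0 2.4
   vertex 1.3 0.7 3.9
  endloop
 endfacet
 facet normal -0.563 -0.068 -0.823
  outer loop
   vertex 0.9 0.6 2.7
   vertex 0.2 4.0 2.9
   vertex 2.5 3.1 1.4
  endloop
 endfacet
 facet normal 0.986 -0.107 -0.131
  outer loop
   vertex 3.0 1.1 1.5
   vertex 3.4 3.2 2.8
   vertex 3.0 0.0 2.4
  endloop
 endfacet
 facet normal 0.822 0.178 -0.541
  outer loop
   vertex 3.0 1.1 1.5
   vertex 2.5 3.1 1.4
   vertex 3.4 3.2 2.8
  endloop
 endfacet
 facet normal -0.280 -0.608 -0.743
  outer loop
   vertex 3.0 1.1 1.5
   vertex 3.0 0.0 2.4
   vertex 0.9 0.6 2.7
  endloop
 endfacet
 facet normal -0.461 -0.159 -0.873
  outer loop
   vertex 3.0 1.1 1.5
   vertex 0.9 0.6 2.7
   vertex 2.5 3.1 1.4
  endloop
 endfacet
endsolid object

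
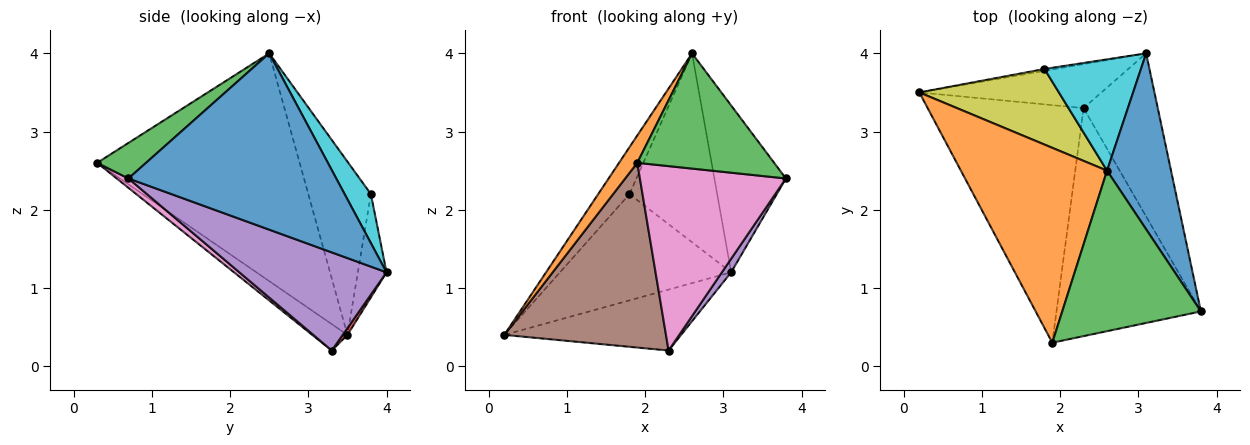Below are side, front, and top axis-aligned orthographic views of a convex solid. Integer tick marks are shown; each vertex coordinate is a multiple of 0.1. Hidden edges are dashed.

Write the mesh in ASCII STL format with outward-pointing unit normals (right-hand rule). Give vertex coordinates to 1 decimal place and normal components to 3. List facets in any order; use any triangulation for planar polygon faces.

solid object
 facet normal 0.894 0.308 0.325
  outer loop
   vertex 2.6 2.5 4.0
   vertex 3.8 0.7 2.4
   vertex 3.1 4.0 1.2
  endloop
 endfacet
 facet normal -0.839 -0.076 0.538
  outer loop
   vertex 1.9 0.3 2.6
   vertex 2.6 2.5 4.0
   vertex 0.2 3.5 0.4
  endloop
 endfacet
 facet normal 0.204 -0.571 0.795
  outer loop
   vertex 1.9 0.3 2.6
   vertex 3.8 0.7 2.4
   vertex 2.6 2.5 4.0
  endloop
 endfacet
 facet normal 0.022 0.811 -0.585
  outer loop
   vertex 2.3 3.3 0.2
   vertex 0.2 3.5 0.4
   vertex 3.1 4.0 1.2
  endloop
 endfacet
 facet normal 0.797 -0.050 -0.602
  outer loop
   vertex 2.3 3.3 0.2
   vertex 3.1 4.0 1.2
   vertex 3.8 0.7 2.4
  endloop
 endfacet
 facet normal -0.132 -0.608 -0.783
  outer loop
   vertex 2.3 3.3 0.2
   vertex 1.9 0.3 2.6
   vertex 0.2 3.5 0.4
  endloop
 endfacet
 facet normal 0.050 -0.628 -0.777
  outer loop
   vertex 2.3 3.3 0.2
   vertex 3.8 0.7 2.4
   vertex 1.9 0.3 2.6
  endloop
 endfacet
 facet normal -0.165 0.986 -0.018
  outer loop
   vertex 1.8 3.8 2.2
   vertex 3.1 4.0 1.2
   vertex 0.2 3.5 0.4
  endloop
 endfacet
 facet normal -0.726 0.363 0.585
  outer loop
   vertex 1.8 3.8 2.2
   vertex 0.2 3.5 0.4
   vertex 2.6 2.5 4.0
  endloop
 endfacet
 facet normal 0.250 0.834 0.492
  outer loop
   vertex 1.8 3.8 2.2
   vertex 2.6 2.5 4.0
   vertex 3.1 4.0 1.2
  endloop
 endfacet
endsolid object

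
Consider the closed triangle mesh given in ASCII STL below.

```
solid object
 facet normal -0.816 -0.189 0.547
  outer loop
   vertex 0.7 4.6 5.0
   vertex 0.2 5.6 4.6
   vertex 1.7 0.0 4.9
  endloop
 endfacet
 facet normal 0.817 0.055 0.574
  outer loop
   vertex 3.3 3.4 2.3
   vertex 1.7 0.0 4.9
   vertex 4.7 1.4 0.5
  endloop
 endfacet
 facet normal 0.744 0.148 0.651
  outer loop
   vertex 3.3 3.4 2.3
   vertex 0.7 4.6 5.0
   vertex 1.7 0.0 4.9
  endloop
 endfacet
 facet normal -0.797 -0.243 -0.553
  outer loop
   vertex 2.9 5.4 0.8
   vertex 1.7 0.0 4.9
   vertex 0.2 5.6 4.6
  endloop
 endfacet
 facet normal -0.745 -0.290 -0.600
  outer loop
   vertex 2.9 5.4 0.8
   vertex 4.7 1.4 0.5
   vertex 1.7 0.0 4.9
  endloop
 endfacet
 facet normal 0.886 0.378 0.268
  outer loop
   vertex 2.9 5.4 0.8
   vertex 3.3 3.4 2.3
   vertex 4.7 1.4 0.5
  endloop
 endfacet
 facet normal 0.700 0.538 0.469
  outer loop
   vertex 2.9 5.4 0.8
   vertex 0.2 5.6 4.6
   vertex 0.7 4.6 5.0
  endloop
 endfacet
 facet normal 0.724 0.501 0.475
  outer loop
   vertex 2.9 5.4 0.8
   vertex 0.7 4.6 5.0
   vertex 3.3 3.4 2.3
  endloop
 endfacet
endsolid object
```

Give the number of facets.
8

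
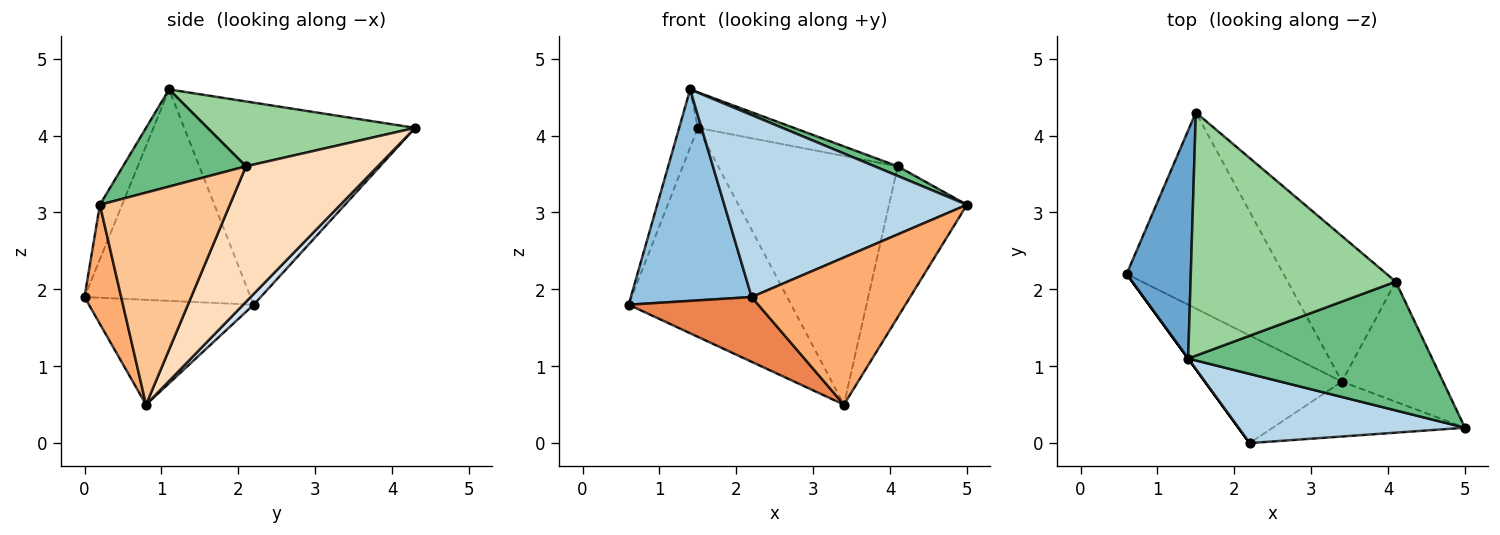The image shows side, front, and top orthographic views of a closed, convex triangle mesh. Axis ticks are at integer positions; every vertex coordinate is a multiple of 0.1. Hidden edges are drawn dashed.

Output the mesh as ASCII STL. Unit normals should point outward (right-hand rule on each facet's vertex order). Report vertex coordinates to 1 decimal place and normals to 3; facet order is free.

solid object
 facet normal -0.950 0.077 0.302
  outer loop
   vertex 1.4 1.1 4.6
   vertex 1.5 4.3 4.1
   vertex 0.6 2.2 1.8
  endloop
 endfacet
 facet normal -0.809 -0.588 0.000
  outer loop
   vertex 2.2 0.0 1.9
   vertex 1.4 1.1 4.6
   vertex 0.6 2.2 1.8
  endloop
 endfacet
 facet normal -0.085 -0.931 0.354
  outer loop
   vertex 2.2 0.0 1.9
   vertex 5.0 0.2 3.1
   vertex 1.4 1.1 4.6
  endloop
 endfacet
 facet normal 0.047 0.728 -0.683
  outer loop
   vertex 3.4 0.8 0.5
   vertex 0.6 2.2 1.8
   vertex 1.5 4.3 4.1
  endloop
 endfacet
 facet normal -0.548 -0.431 -0.716
  outer loop
   vertex 3.4 0.8 0.5
   vertex 2.2 0.0 1.9
   vertex 0.6 2.2 1.8
  endloop
 endfacet
 facet normal 0.212 -0.916 -0.342
  outer loop
   vertex 3.4 0.8 0.5
   vertex 5.0 0.2 3.1
   vertex 2.2 0.0 1.9
  endloop
 endfacet
 facet normal 0.794 0.476 -0.379
  outer loop
   vertex 4.1 2.1 3.6
   vertex 5.0 0.2 3.1
   vertex 3.4 0.8 0.5
  endloop
 endfacet
 facet normal 0.535 0.729 -0.427
  outer loop
   vertex 4.1 2.1 3.6
   vertex 3.4 0.8 0.5
   vertex 1.5 4.3 4.1
  endloop
 endfacet
 facet normal 0.369 -0.069 0.927
  outer loop
   vertex 4.1 2.1 3.6
   vertex 1.4 1.1 4.6
   vertex 5.0 0.2 3.1
  endloop
 endfacet
 facet normal 0.299 0.138 0.944
  outer loop
   vertex 4.1 2.1 3.6
   vertex 1.5 4.3 4.1
   vertex 1.4 1.1 4.6
  endloop
 endfacet
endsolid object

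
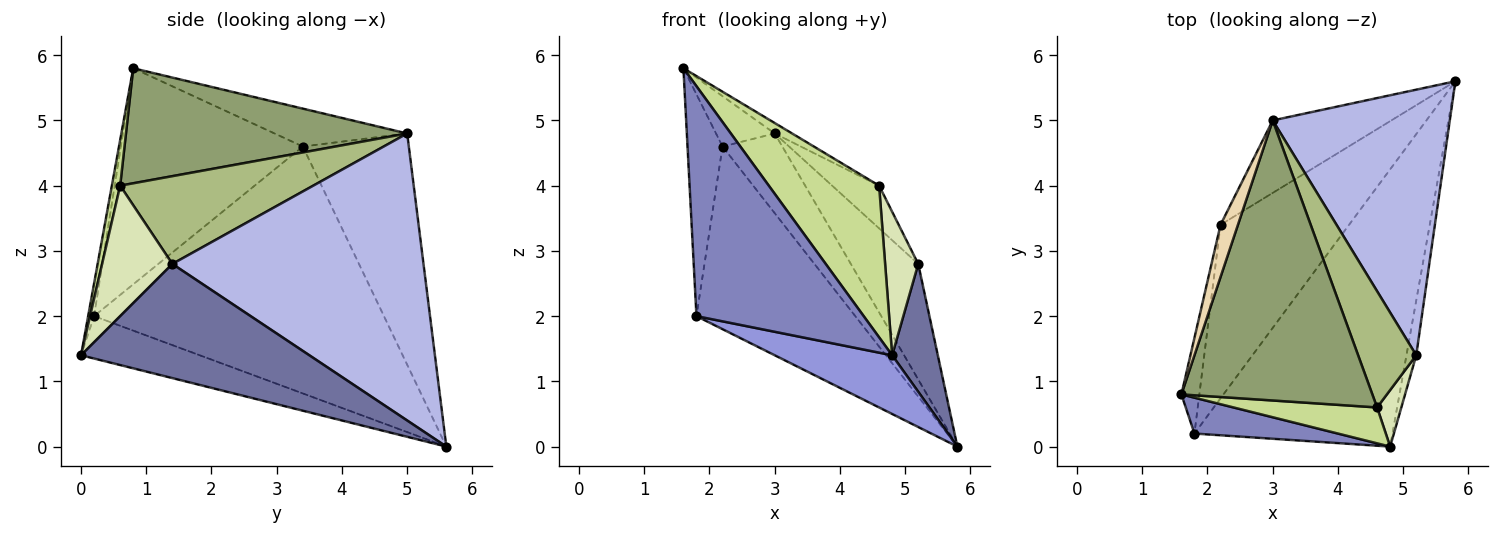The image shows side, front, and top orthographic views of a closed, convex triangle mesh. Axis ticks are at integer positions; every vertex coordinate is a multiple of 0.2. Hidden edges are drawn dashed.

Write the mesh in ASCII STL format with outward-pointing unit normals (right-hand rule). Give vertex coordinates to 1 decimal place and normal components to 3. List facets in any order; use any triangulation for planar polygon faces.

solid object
 facet normal 0.977 -0.195 -0.084
  outer loop
   vertex 5.2 1.4 2.8
   vertex 4.8 0.0 1.4
   vertex 5.8 5.6 0.0
  endloop
 endfacet
 facet normal -0.035 -0.987 0.154
  outer loop
   vertex 1.8 0.2 2.0
   vertex 4.8 0.0 1.4
   vertex 1.6 0.8 5.8
  endloop
 endfacet
 facet normal -0.205 -0.203 -0.958
  outer loop
   vertex 1.8 0.2 2.0
   vertex 5.8 5.6 0.0
   vertex 4.8 0.0 1.4
  endloop
 endfacet
 facet normal 0.830 0.223 0.512
  outer loop
   vertex 3.0 5.0 4.8
   vertex 5.2 1.4 2.8
   vertex 5.8 5.6 0.0
  endloop
 endfacet
 facet normal 0.516 0.032 0.856
  outer loop
   vertex 4.6 0.6 4.0
   vertex 3.0 5.0 4.8
   vertex 1.6 0.8 5.8
  endloop
 endfacet
 facet normal 0.817 0.199 0.541
  outer loop
   vertex 4.6 0.6 4.0
   vertex 5.2 1.4 2.8
   vertex 3.0 5.0 4.8
  endloop
 endfacet
 facet normal 0.073 -0.971 0.230
  outer loop
   vertex 4.6 0.6 4.0
   vertex 1.6 0.8 5.8
   vertex 4.8 0.0 1.4
  endloop
 endfacet
 facet normal 0.892 -0.421 0.166
  outer loop
   vertex 4.6 0.6 4.0
   vertex 4.8 0.0 1.4
   vertex 5.2 1.4 2.8
  endloop
 endfacet
 facet normal -0.798 0.437 -0.415
  outer loop
   vertex 2.2 3.4 4.6
   vertex 5.8 5.6 0.0
   vertex 1.8 0.2 2.0
  endloop
 endfacet
 facet normal -0.795 0.449 -0.408
  outer loop
   vertex 2.2 3.4 4.6
   vertex 3.0 5.0 4.8
   vertex 5.8 5.6 0.0
  endloop
 endfacet
 facet normal -0.979 0.188 -0.081
  outer loop
   vertex 2.2 3.4 4.6
   vertex 1.8 0.2 2.0
   vertex 1.6 0.8 5.8
  endloop
 endfacet
 facet normal -0.843 0.373 0.387
  outer loop
   vertex 2.2 3.4 4.6
   vertex 1.6 0.8 5.8
   vertex 3.0 5.0 4.8
  endloop
 endfacet
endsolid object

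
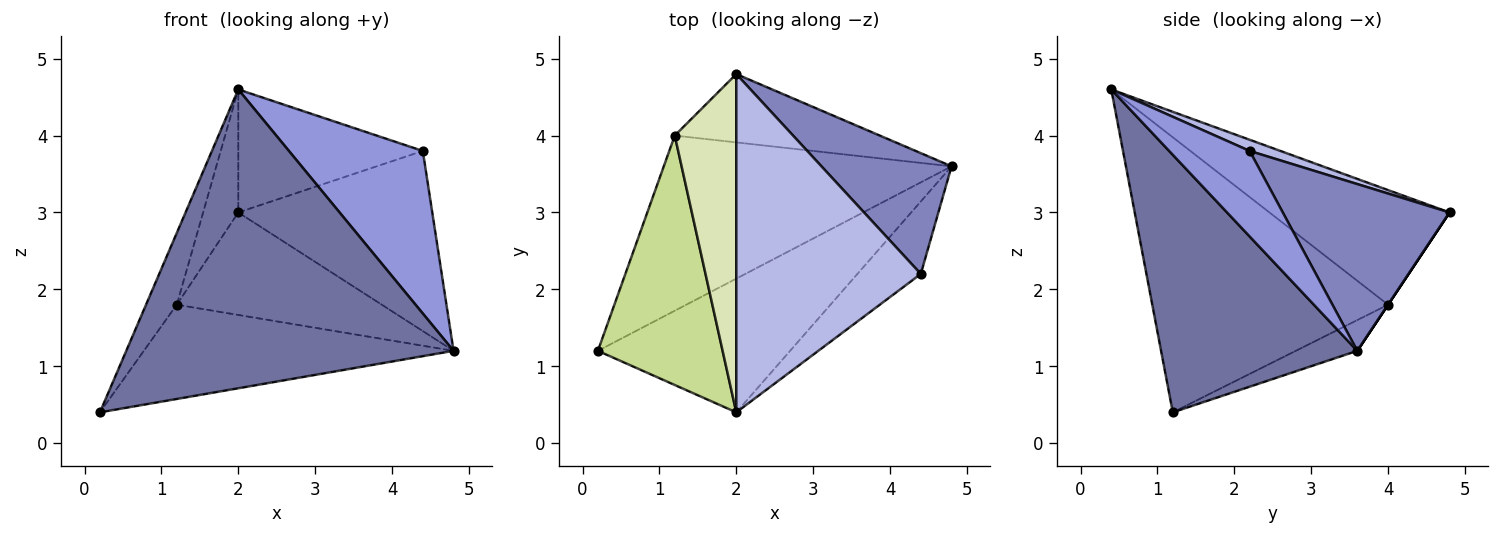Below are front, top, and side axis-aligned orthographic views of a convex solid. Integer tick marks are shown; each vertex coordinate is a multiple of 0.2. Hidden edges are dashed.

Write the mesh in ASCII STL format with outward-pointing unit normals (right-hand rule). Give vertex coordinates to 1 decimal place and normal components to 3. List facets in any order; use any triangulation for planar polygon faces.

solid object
 facet normal 0.480 -0.801 -0.358
  outer loop
   vertex 2.0 0.4 4.6
   vertex 0.2 1.2 0.4
   vertex 4.8 3.6 1.2
  endloop
 endfacet
 facet normal 0.581 0.676 0.453
  outer loop
   vertex 4.4 2.2 3.8
   vertex 4.8 3.6 1.2
   vertex 2.0 4.8 3.0
  endloop
 endfacet
 facet normal 0.481 -0.801 -0.357
  outer loop
   vertex 4.4 2.2 3.8
   vertex 2.0 0.4 4.6
   vertex 4.8 3.6 1.2
  endloop
 endfacet
 facet normal 0.057 0.341 0.938
  outer loop
   vertex 4.4 2.2 3.8
   vertex 2.0 4.8 3.0
   vertex 2.0 0.4 4.6
  endloop
 endfacet
 facet normal -0.094 0.472 -0.877
  outer loop
   vertex 1.2 4.0 1.8
   vertex 4.8 3.6 1.2
   vertex 0.2 1.2 0.4
  endloop
 endfacet
 facet normal 0.000 0.832 -0.555
  outer loop
   vertex 1.2 4.0 1.8
   vertex 2.0 4.8 3.0
   vertex 4.8 3.6 1.2
  endloop
 endfacet
 facet normal -0.904 0.118 0.410
  outer loop
   vertex 1.2 4.0 1.8
   vertex 0.2 1.2 0.4
   vertex 2.0 0.4 4.6
  endloop
 endfacet
 facet normal -0.868 0.169 0.466
  outer loop
   vertex 1.2 4.0 1.8
   vertex 2.0 0.4 4.6
   vertex 2.0 4.8 3.0
  endloop
 endfacet
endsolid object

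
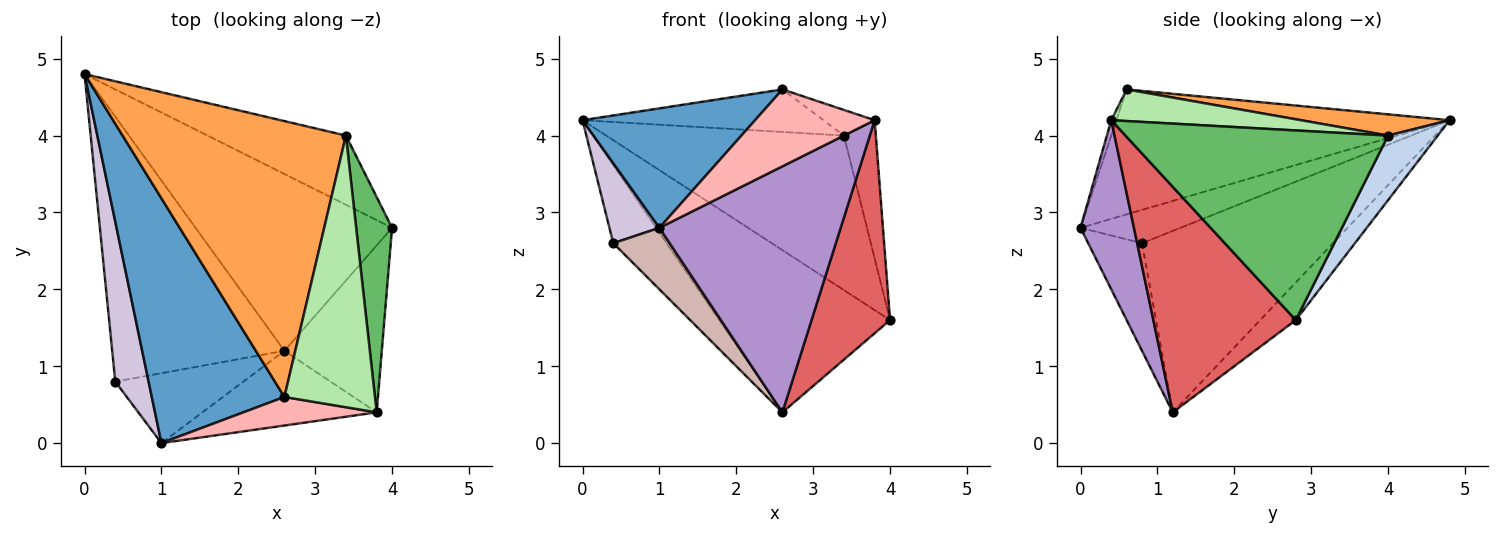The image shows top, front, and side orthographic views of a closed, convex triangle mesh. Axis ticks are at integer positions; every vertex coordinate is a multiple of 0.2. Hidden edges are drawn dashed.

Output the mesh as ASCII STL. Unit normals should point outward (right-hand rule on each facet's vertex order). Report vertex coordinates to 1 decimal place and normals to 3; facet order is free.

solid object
 facet normal -0.646 -0.335 0.686
  outer loop
   vertex 2.6 0.6 4.6
   vertex 0.0 4.8 4.2
   vertex 1.0 0.0 2.8
  endloop
 endfacet
 facet normal 0.187 0.897 -0.401
  outer loop
   vertex 3.4 4.0 4.0
   vertex 4.0 2.8 1.6
   vertex 0.0 4.8 4.2
  endloop
 endfacet
 facet normal 0.094 0.152 0.984
  outer loop
   vertex 3.4 4.0 4.0
   vertex 0.0 4.8 4.2
   vertex 2.6 0.6 4.6
  endloop
 endfacet
 facet normal -0.140 0.669 -0.730
  outer loop
   vertex 2.6 1.2 0.4
   vertex 0.0 4.8 4.2
   vertex 4.0 2.8 1.6
  endloop
 endfacet
 facet normal 0.976 0.119 0.185
  outer loop
   vertex 3.8 0.4 4.2
   vertex 4.0 2.8 1.6
   vertex 3.4 4.0 4.0
  endloop
 endfacet
 facet normal 0.328 0.089 0.940
  outer loop
   vertex 3.8 0.4 4.2
   vertex 3.4 4.0 4.0
   vertex 2.6 0.6 4.6
  endloop
 endfacet
 facet normal 0.819 -0.451 -0.354
  outer loop
   vertex 3.8 0.4 4.2
   vertex 2.6 1.2 0.4
   vertex 4.0 2.8 1.6
  endloop
 endfacet
 facet normal -0.040 -0.937 0.348
  outer loop
   vertex 3.8 0.4 4.2
   vertex 2.6 0.6 4.6
   vertex 1.0 0.0 2.8
  endloop
 endfacet
 facet normal 0.271 -0.921 -0.280
  outer loop
   vertex 3.8 0.4 4.2
   vertex 1.0 0.0 2.8
   vertex 2.6 1.2 0.4
  endloop
 endfacet
 facet normal -0.667 -0.333 0.667
  outer loop
   vertex 0.4 0.8 2.6
   vertex 1.0 0.0 2.8
   vertex 0.0 4.8 4.2
  endloop
 endfacet
 facet normal -0.711 0.199 -0.675
  outer loop
   vertex 0.4 0.8 2.6
   vertex 0.0 4.8 4.2
   vertex 2.6 1.2 0.4
  endloop
 endfacet
 facet normal -0.533 -0.559 -0.635
  outer loop
   vertex 0.4 0.8 2.6
   vertex 2.6 1.2 0.4
   vertex 1.0 0.0 2.8
  endloop
 endfacet
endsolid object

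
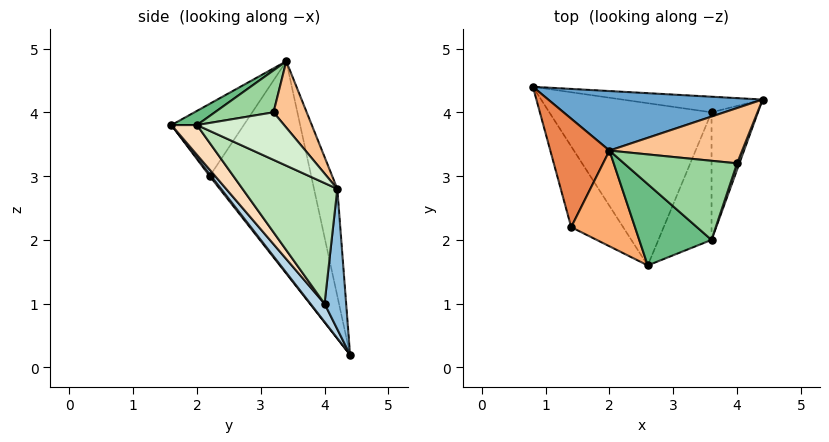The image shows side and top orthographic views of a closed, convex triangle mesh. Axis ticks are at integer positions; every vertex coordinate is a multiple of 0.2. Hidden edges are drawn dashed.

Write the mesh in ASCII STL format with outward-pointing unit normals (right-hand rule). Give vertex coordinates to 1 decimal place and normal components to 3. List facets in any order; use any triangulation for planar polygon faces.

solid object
 facet normal -0.120 0.963 0.241
  outer loop
   vertex 2.0 3.4 4.8
   vertex 4.4 4.2 2.8
   vertex 0.8 4.4 0.2
  endloop
 endfacet
 facet normal 0.192 0.962 -0.192
  outer loop
   vertex 3.6 4.0 1.0
   vertex 0.8 4.4 0.2
   vertex 4.4 4.2 2.8
  endloop
 endfacet
 facet normal 0.071 -0.770 -0.634
  outer loop
   vertex 3.6 4.0 1.0
   vertex 2.6 1.6 3.8
   vertex 0.8 4.4 0.2
  endloop
 endfacet
 facet normal 0.022 -0.784 -0.621
  outer loop
   vertex 1.4 2.2 3.0
   vertex 0.8 4.4 0.2
   vertex 2.6 1.6 3.8
  endloop
 endfacet
 facet normal -0.960 0.079 0.268
  outer loop
   vertex 1.4 2.2 3.0
   vertex 2.0 3.4 4.8
   vertex 0.8 4.4 0.2
  endloop
 endfacet
 facet normal -0.638 -0.525 0.563
  outer loop
   vertex 1.4 2.2 3.0
   vertex 2.6 1.6 3.8
   vertex 2.0 3.4 4.8
  endloop
 endfacet
 facet normal 0.333 0.667 0.667
  outer loop
   vertex 4.0 3.2 4.0
   vertex 4.4 4.2 2.8
   vertex 2.0 3.4 4.8
  endloop
 endfacet
 facet normal 0.310 -0.774 -0.553
  outer loop
   vertex 3.6 2.0 3.8
   vertex 2.6 1.6 3.8
   vertex 3.6 4.0 1.0
  endloop
 endfacet
 facet normal 0.173 -0.433 0.884
  outer loop
   vertex 3.6 2.0 3.8
   vertex 2.0 3.4 4.8
   vertex 2.6 1.6 3.8
  endloop
 endfacet
 facet normal 0.336 -0.263 0.905
  outer loop
   vertex 3.6 2.0 3.8
   vertex 4.0 3.2 4.0
   vertex 2.0 3.4 4.8
  endloop
 endfacet
 facet normal 0.834 -0.449 -0.321
  outer loop
   vertex 3.6 2.0 3.8
   vertex 3.6 4.0 1.0
   vertex 4.4 4.2 2.8
  endloop
 endfacet
 facet normal 0.945 -0.323 0.046
  outer loop
   vertex 3.6 2.0 3.8
   vertex 4.4 4.2 2.8
   vertex 4.0 3.2 4.0
  endloop
 endfacet
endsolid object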